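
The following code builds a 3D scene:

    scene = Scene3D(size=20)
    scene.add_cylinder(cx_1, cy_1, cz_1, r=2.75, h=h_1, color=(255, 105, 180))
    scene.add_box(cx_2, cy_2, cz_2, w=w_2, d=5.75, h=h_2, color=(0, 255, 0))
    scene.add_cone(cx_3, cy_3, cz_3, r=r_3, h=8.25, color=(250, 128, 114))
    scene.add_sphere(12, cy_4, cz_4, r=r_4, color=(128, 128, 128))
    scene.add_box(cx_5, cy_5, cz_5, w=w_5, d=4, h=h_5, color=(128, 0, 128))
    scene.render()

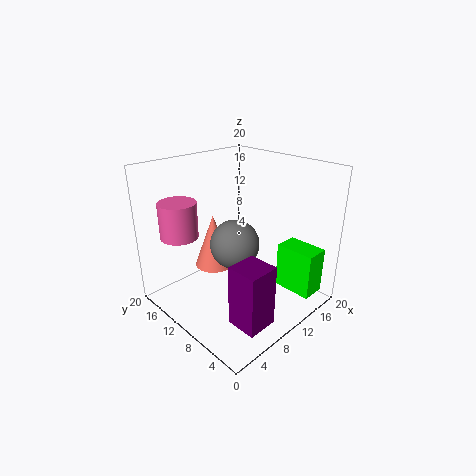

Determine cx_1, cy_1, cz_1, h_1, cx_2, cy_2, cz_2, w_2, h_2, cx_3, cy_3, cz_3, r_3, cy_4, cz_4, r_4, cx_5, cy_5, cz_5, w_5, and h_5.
cx_1 = 5.25; cy_1 = 17.25; cz_1 = 9.25; h_1 = 5.25; cx_2 = 15.5; cy_2 = 1.5; cz_2 = 1.25; w_2 = 3.5; h_2 = 6.75; cx_3 = 10.75; cy_3 = 16.25; cz_3 = 3; r_3 = 3; cy_4 = 12.75; cz_4 = 7.25; r_4 = 3.75; cx_5 = 3.5; cy_5 = 1; cz_5 = 2.25; w_5 = 4; h_5 = 8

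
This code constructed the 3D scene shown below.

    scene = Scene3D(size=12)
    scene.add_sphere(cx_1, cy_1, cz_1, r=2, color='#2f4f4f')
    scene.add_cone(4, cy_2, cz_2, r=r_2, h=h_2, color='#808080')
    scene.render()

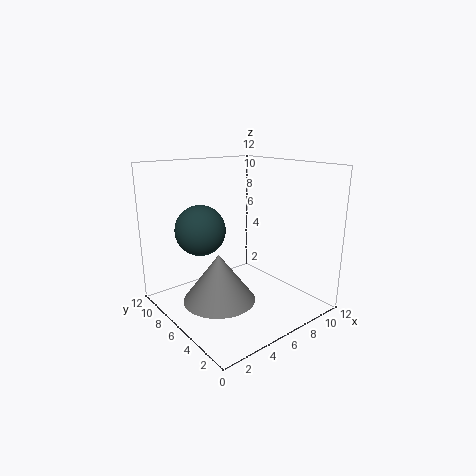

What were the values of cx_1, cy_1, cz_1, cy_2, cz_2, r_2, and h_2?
cx_1 = 3; cy_1 = 7; cz_1 = 7; cy_2 = 6; cz_2 = 1; r_2 = 3; h_2 = 4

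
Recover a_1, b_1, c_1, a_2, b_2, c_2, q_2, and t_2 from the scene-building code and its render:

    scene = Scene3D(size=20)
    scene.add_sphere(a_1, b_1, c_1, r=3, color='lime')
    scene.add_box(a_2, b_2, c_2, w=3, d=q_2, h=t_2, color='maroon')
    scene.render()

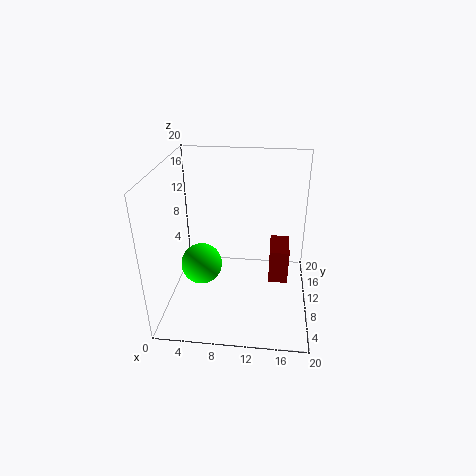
a_1 = 4.5; b_1 = 10.5; c_1 = 5; a_2 = 14.5; b_2 = 13; c_2 = 0.5; q_2 = 5.5; t_2 = 5.5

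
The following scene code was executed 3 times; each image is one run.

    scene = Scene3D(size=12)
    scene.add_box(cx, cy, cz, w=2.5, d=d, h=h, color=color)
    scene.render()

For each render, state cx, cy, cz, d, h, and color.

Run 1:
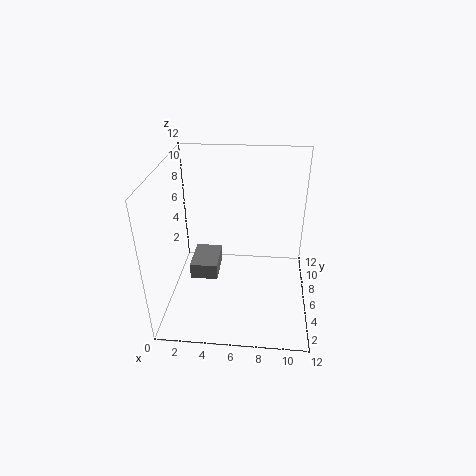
cx = 1.5; cy = 6.5; cz = 1; d = 3.5; h = 1.5; color = 'gray'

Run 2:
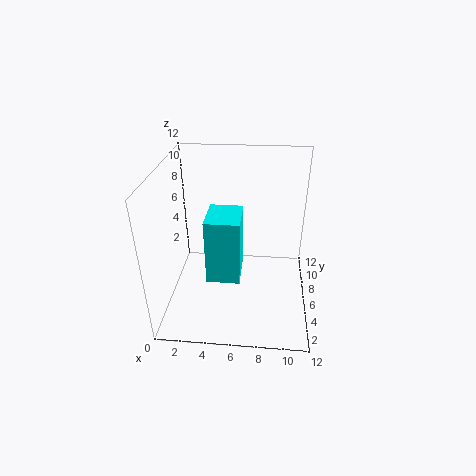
cx = 4; cy = 2; cz = 4.5; d = 3; h = 5; color = 'cyan'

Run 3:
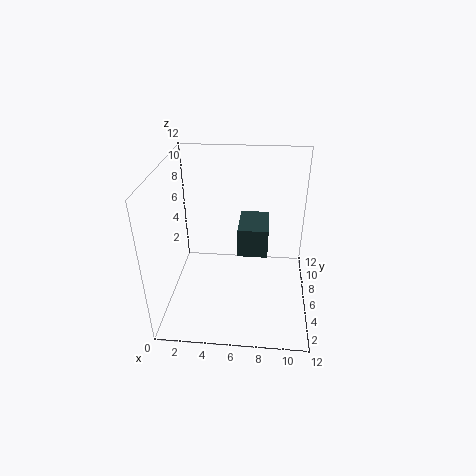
cx = 6; cy = 5.5; cz = 4.5; d = 3.5; h = 2.5; color = 'darkslategray'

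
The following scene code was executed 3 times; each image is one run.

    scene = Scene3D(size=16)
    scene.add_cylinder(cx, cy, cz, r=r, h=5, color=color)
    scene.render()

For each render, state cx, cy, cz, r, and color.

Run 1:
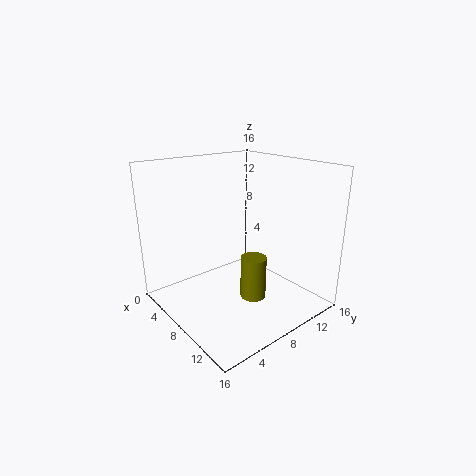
cx = 9
cy = 9.5
cz = 0.5
r = 1.5
color = 'olive'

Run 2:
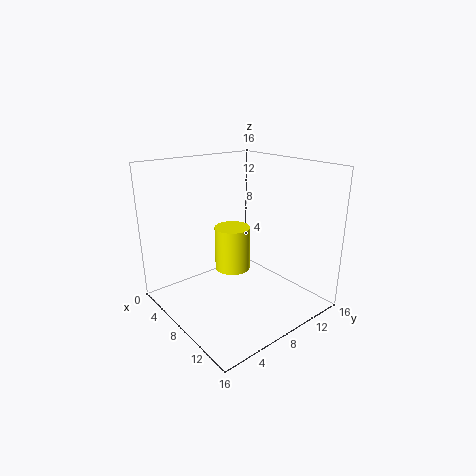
cx = 7
cy = 8
cz = 4
r = 2
color = 'yellow'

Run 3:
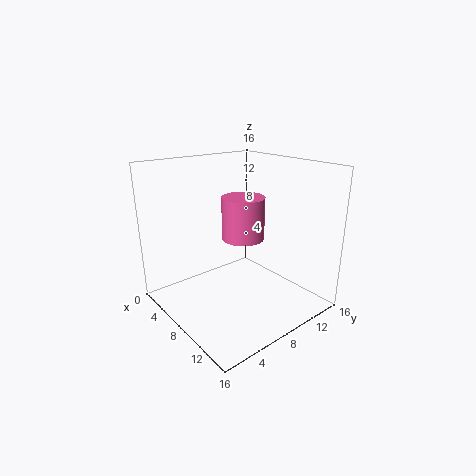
cx = 6.5
cy = 10
cz = 7
r = 2.5
color = 'hotpink'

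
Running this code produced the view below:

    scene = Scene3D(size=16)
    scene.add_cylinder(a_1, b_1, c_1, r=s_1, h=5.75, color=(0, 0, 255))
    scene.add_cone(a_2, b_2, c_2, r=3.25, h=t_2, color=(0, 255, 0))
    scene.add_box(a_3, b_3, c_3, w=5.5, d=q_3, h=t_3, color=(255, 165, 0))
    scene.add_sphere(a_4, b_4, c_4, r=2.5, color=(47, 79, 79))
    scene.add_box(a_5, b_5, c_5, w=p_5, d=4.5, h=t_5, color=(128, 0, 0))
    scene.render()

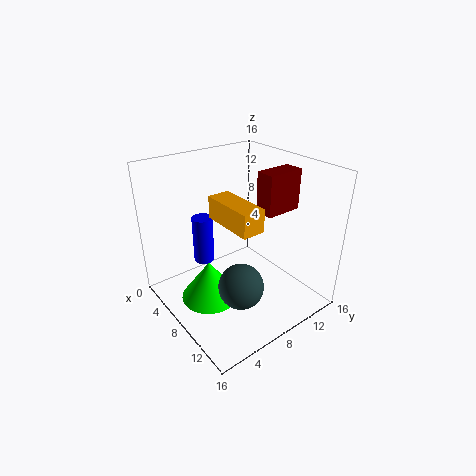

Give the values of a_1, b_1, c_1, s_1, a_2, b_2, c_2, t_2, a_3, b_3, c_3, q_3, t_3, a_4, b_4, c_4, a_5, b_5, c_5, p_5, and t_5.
a_1 = 3, b_1 = 6.5, c_1 = 3.25, s_1 = 1.25, a_2 = 7.25, b_2 = 4.5, c_2 = 1.25, t_2 = 4.5, a_3 = 8.25, b_3 = 4.25, c_3 = 11.75, q_3 = 2.25, t_3 = 2.25, a_4 = 10.5, b_4 = 6.5, c_4 = 3.5, a_5 = 7.25, b_5 = 11.25, c_5 = 10, p_5 = 2.25, t_5 = 4.75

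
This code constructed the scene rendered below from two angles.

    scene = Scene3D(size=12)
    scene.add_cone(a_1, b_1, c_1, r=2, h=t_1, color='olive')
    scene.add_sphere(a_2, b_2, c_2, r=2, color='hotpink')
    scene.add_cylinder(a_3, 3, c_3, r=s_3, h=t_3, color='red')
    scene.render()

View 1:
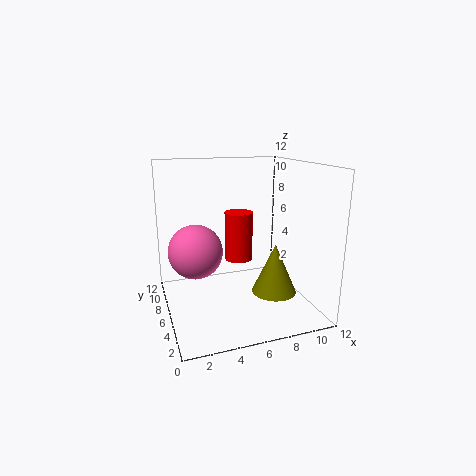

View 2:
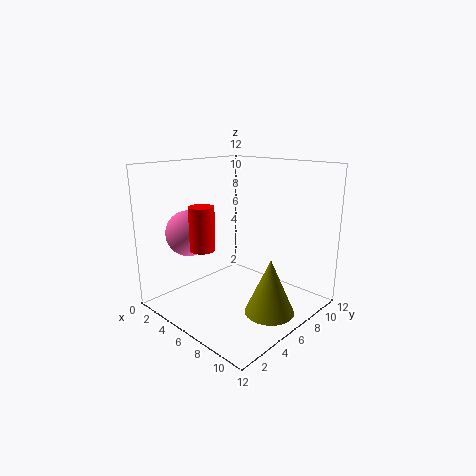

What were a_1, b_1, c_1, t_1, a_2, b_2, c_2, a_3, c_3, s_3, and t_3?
a_1 = 9.5, b_1 = 6, c_1 = 0.5, t_1 = 4.5, a_2 = 2, b_2 = 4, c_2 = 6, a_3 = 5, c_3 = 5.5, s_3 = 1, t_3 = 3.5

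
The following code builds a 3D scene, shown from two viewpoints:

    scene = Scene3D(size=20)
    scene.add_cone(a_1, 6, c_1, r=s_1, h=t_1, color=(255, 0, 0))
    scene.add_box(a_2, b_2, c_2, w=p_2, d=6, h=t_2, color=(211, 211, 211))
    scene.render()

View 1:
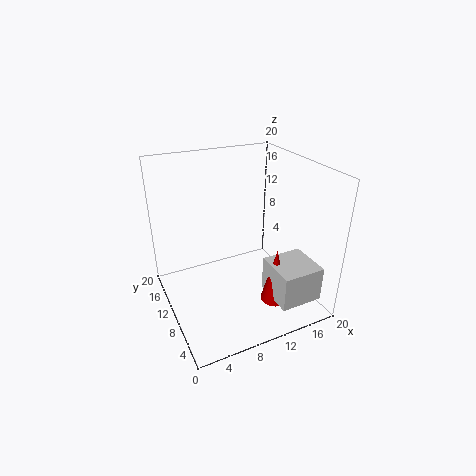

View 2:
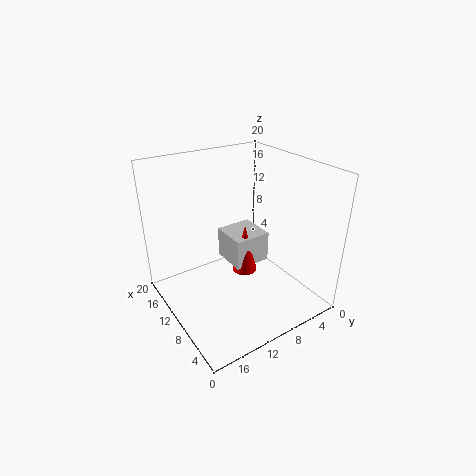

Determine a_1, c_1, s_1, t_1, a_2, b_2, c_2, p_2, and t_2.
a_1 = 14, c_1 = 1, s_1 = 2, t_1 = 8, a_2 = 13, b_2 = 2, c_2 = 2, p_2 = 6, t_2 = 5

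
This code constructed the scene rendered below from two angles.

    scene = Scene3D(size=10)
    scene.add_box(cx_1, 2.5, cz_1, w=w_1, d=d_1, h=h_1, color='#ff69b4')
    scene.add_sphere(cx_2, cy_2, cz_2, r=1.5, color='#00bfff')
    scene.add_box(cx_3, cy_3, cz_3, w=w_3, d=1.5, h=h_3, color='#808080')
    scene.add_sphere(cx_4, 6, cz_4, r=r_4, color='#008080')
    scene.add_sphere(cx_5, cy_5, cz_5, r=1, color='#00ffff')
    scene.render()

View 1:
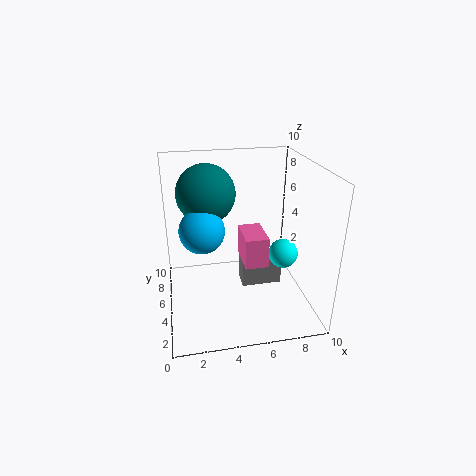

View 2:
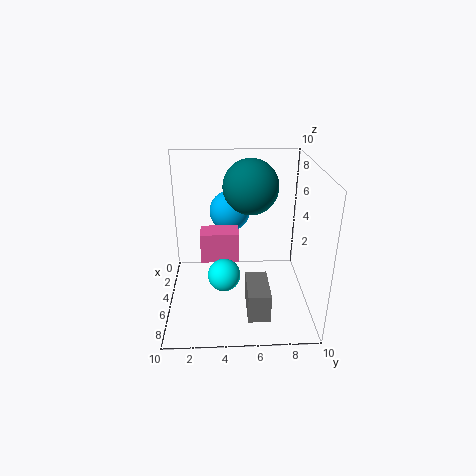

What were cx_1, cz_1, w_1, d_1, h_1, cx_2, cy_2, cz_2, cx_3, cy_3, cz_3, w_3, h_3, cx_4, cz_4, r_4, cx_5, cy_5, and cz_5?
cx_1 = 5
cz_1 = 4
w_1 = 1.5
d_1 = 2.5
h_1 = 2
cx_2 = 2.5
cy_2 = 4.5
cz_2 = 6
cx_3 = 5.5
cy_3 = 5.5
cz_3 = 0.5
w_3 = 3
h_3 = 2
cx_4 = 3
cz_4 = 8
r_4 = 2
cx_5 = 8
cy_5 = 4
cz_5 = 4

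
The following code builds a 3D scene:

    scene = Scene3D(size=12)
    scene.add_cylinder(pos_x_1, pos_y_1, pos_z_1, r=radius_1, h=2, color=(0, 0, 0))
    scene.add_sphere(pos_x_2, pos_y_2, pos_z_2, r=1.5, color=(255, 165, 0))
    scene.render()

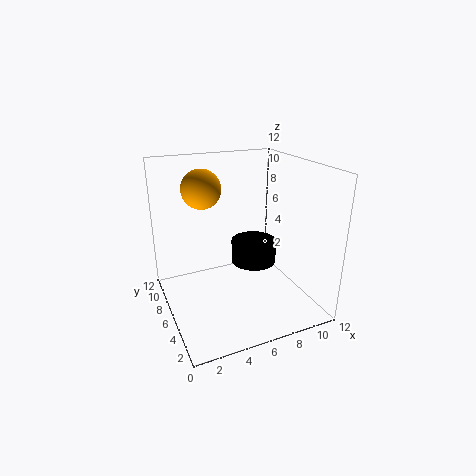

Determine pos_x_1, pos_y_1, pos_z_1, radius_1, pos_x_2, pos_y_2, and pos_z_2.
pos_x_1 = 8, pos_y_1 = 7, pos_z_1 = 3, radius_1 = 2, pos_x_2 = 3, pos_y_2 = 6, pos_z_2 = 10.5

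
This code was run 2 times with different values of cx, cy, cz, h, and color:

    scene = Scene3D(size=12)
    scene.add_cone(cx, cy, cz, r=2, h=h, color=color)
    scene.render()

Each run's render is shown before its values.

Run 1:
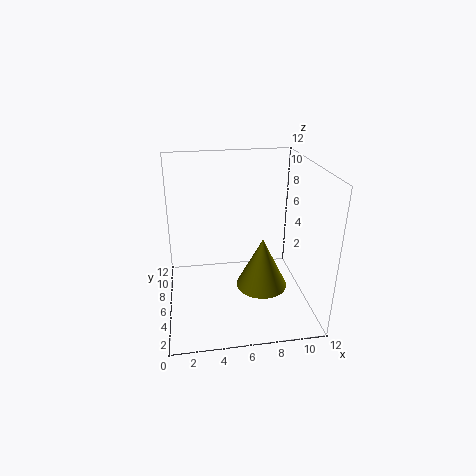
cx = 7.5
cy = 3.5
cz = 3
h = 4
color = 'olive'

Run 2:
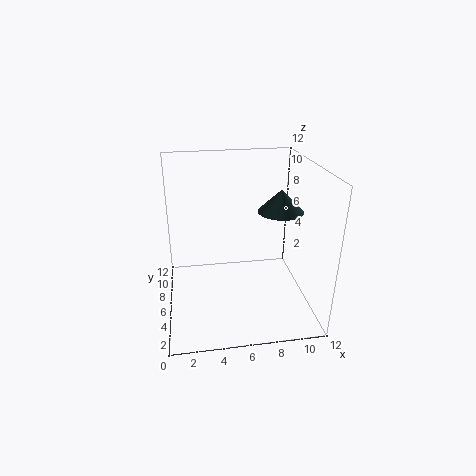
cx = 10
cy = 7.5
cz = 7.5
h = 2
color = 'darkslategray'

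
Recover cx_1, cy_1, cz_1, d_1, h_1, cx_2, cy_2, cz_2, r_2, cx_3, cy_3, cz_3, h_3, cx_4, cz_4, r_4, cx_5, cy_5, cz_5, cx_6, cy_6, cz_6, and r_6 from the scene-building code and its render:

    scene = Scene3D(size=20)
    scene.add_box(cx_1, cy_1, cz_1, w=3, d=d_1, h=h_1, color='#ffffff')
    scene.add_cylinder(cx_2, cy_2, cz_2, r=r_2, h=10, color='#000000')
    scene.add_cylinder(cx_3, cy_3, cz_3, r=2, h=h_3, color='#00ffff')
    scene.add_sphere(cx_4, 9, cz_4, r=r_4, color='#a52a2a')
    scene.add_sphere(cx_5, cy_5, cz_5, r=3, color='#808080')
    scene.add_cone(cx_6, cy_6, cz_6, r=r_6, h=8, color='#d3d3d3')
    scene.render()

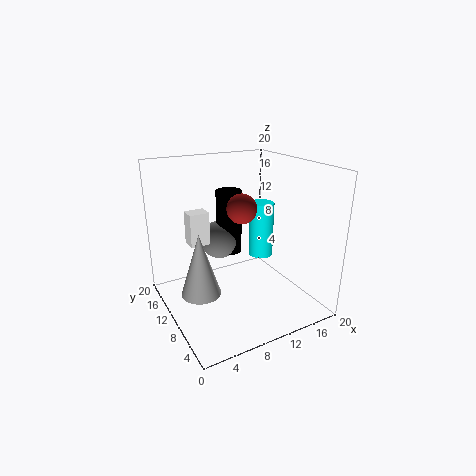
cx_1 = 5
cy_1 = 15
cz_1 = 7.5
d_1 = 2.5
h_1 = 5
cx_2 = 12
cy_2 = 16.5
cz_2 = 5
r_2 = 2
cx_3 = 17.5
cy_3 = 15.5
cz_3 = 3.5
h_3 = 9
cx_4 = 10
cz_4 = 14.5
r_4 = 2
cx_5 = 10.5
cy_5 = 17
cz_5 = 7
cx_6 = 3
cy_6 = 7
cz_6 = 5
r_6 = 2.5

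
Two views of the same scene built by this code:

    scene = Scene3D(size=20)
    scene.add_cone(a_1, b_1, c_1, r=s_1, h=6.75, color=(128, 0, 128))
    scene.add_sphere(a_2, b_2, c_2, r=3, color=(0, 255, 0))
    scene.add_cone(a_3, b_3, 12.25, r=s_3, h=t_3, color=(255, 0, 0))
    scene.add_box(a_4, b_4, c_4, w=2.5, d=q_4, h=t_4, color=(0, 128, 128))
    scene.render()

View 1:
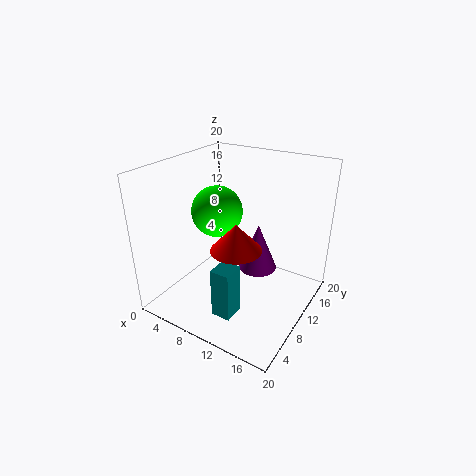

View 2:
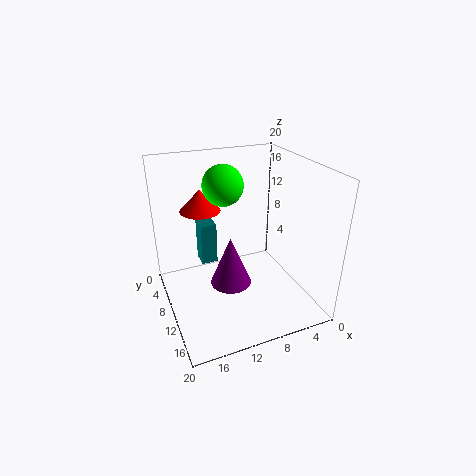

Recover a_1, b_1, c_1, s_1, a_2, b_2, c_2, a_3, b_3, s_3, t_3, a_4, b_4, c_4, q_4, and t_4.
a_1 = 12
b_1 = 12.25
c_1 = 4.75
s_1 = 2.75
a_2 = 10.25
b_2 = 5
c_2 = 16
a_3 = 13.5
b_3 = 4
s_3 = 3
t_3 = 3.25
a_4 = 11.25
b_4 = 1.75
c_4 = 3.25
q_4 = 2.75
t_4 = 6.5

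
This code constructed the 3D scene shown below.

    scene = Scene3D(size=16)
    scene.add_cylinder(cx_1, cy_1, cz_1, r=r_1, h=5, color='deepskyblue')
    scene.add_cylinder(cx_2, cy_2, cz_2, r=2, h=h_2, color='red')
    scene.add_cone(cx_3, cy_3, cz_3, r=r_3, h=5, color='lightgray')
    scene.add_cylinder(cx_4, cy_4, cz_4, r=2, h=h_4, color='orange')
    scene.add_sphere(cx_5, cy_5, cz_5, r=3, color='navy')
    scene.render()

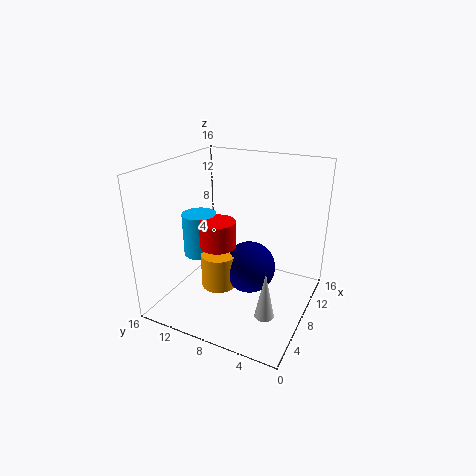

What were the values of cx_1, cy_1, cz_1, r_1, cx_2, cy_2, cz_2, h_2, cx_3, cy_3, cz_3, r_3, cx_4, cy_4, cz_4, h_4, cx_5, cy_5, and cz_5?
cx_1 = 8
cy_1 = 13
cz_1 = 5
r_1 = 2
cx_2 = 7
cy_2 = 10
cz_2 = 7
h_2 = 3
cx_3 = 4
cy_3 = 3
cz_3 = 2
r_3 = 1
cx_4 = 7
cy_4 = 10
cz_4 = 2
h_4 = 4
cx_5 = 9
cy_5 = 7
cz_5 = 4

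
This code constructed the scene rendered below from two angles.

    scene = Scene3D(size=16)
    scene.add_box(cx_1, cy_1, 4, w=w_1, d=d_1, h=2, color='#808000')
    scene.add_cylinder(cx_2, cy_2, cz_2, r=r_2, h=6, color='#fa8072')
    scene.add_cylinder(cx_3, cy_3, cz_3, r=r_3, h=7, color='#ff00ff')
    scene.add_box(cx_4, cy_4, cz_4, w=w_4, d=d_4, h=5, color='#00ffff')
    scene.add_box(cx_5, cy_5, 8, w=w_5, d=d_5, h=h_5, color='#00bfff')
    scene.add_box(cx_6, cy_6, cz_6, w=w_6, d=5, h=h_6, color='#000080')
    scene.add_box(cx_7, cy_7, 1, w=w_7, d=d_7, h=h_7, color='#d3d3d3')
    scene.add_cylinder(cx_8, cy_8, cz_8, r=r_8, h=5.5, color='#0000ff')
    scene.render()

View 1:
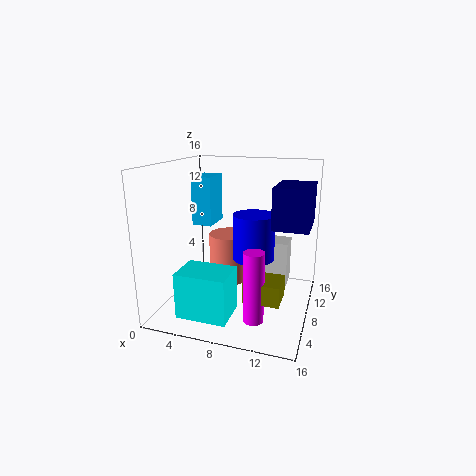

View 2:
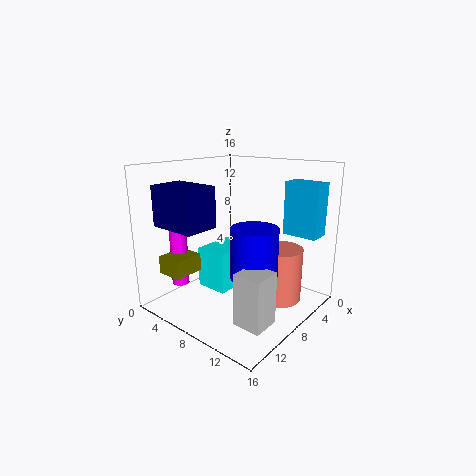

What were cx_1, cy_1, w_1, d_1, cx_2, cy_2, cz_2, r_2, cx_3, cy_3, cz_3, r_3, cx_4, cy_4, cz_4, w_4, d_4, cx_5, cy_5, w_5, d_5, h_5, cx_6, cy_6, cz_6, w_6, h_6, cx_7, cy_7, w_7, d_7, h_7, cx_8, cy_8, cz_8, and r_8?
cx_1 = 10.5
cy_1 = 1.5
w_1 = 3.5
d_1 = 3
cx_2 = 5.5
cy_2 = 12
cz_2 = 1
r_2 = 2.5
cx_3 = 11.5
cy_3 = 2
cz_3 = 2
r_3 = 1
cx_4 = 3
cy_4 = 2
cz_4 = 0.5
w_4 = 5.5
d_4 = 4
cx_5 = 1
cy_5 = 11
w_5 = 2.5
d_5 = 4
h_5 = 6
cx_6 = 12.5
cy_6 = 4
cz_6 = 10.5
w_6 = 3.5
h_6 = 4
cx_7 = 10
cy_7 = 11.5
w_7 = 3
d_7 = 3
h_7 = 5.5
cx_8 = 9
cy_8 = 11
cz_8 = 4.5
r_8 = 2.5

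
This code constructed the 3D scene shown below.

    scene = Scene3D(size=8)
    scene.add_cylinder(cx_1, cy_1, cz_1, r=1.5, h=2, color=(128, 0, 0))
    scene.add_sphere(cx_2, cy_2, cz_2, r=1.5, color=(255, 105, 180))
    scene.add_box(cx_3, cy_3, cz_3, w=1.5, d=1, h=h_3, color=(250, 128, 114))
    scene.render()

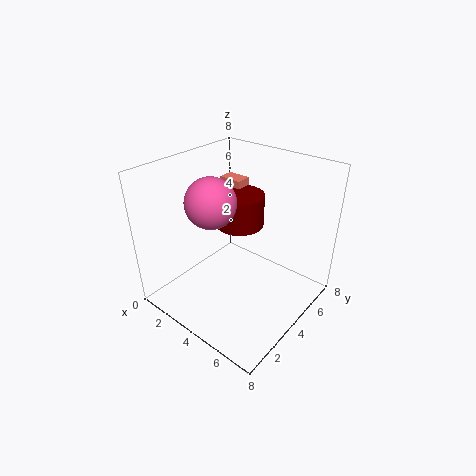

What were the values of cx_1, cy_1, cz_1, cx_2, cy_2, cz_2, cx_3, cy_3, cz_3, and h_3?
cx_1 = 2.5; cy_1 = 6; cz_1 = 3.5; cx_2 = 2; cy_2 = 4; cz_2 = 5.5; cx_3 = 0.5; cy_3 = 6.5; cz_3 = 5; h_3 = 1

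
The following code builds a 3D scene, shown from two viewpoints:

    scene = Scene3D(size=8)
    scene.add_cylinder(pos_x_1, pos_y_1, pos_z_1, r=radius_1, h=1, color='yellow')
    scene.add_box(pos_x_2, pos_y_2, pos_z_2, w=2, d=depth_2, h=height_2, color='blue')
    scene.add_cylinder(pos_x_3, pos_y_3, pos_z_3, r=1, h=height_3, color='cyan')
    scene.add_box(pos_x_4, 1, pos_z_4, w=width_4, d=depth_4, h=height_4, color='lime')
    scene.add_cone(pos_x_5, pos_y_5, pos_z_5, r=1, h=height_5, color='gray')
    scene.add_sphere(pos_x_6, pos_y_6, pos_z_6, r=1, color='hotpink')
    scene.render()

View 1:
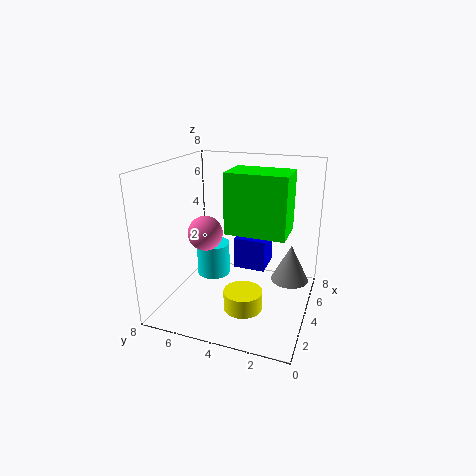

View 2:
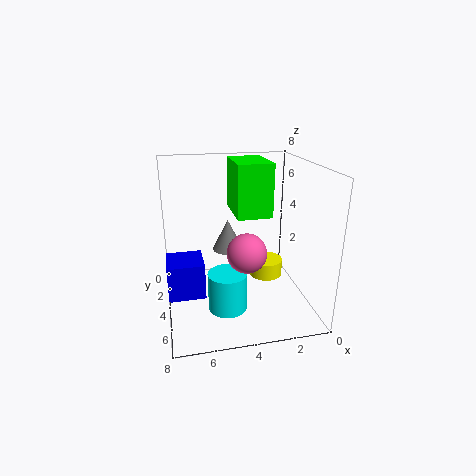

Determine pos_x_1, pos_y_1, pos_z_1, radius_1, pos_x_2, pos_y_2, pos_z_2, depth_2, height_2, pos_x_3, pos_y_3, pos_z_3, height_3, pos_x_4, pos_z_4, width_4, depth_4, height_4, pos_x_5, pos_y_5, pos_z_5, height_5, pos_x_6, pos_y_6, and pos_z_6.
pos_x_1 = 2
pos_y_1 = 3
pos_z_1 = 1
radius_1 = 1
pos_x_2 = 6
pos_y_2 = 3
pos_z_2 = 1
depth_2 = 2
height_2 = 2
pos_x_3 = 5
pos_y_3 = 6
pos_z_3 = 1
height_3 = 2
pos_x_4 = 2
pos_z_4 = 5
width_4 = 2
depth_4 = 3
height_4 = 3
pos_x_5 = 4
pos_y_5 = 1
pos_z_5 = 2
height_5 = 2
pos_x_6 = 4
pos_y_6 = 6
pos_z_6 = 4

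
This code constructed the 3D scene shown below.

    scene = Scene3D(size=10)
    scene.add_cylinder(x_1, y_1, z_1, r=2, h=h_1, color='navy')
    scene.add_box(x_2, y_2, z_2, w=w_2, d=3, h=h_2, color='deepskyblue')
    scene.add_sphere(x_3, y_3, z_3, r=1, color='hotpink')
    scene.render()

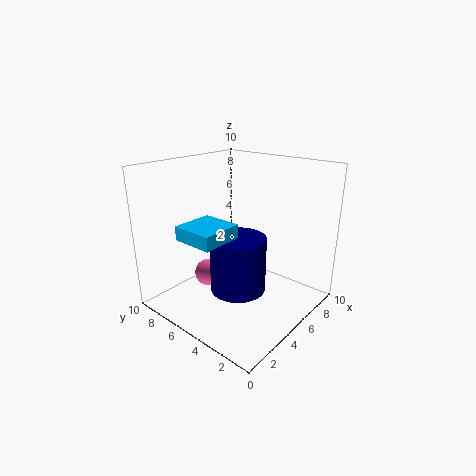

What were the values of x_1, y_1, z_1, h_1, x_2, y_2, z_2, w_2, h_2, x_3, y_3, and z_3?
x_1 = 5, y_1 = 5, z_1 = 1, h_1 = 4, x_2 = 2, y_2 = 5, z_2 = 5, w_2 = 3, h_2 = 1, x_3 = 4, y_3 = 7, z_3 = 2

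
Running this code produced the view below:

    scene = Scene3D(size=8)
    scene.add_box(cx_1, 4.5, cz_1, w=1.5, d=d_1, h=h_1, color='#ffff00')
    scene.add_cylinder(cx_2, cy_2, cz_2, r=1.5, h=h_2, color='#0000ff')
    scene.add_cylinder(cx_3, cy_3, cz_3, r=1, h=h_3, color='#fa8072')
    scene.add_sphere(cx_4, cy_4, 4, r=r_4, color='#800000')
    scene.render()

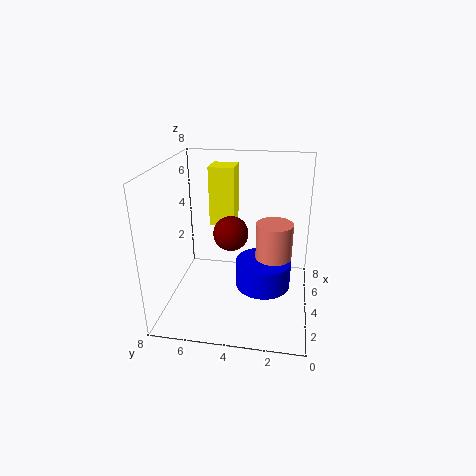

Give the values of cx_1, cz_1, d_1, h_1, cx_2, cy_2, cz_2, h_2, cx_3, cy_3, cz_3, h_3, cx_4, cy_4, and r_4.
cx_1 = 5.5
cz_1 = 4
d_1 = 1.5
h_1 = 3.5
cx_2 = 3.5
cy_2 = 2.5
cz_2 = 1.5
h_2 = 1.5
cx_3 = 4
cy_3 = 2
cz_3 = 1.5
h_3 = 3.5
cx_4 = 4.5
cy_4 = 4.5
r_4 = 1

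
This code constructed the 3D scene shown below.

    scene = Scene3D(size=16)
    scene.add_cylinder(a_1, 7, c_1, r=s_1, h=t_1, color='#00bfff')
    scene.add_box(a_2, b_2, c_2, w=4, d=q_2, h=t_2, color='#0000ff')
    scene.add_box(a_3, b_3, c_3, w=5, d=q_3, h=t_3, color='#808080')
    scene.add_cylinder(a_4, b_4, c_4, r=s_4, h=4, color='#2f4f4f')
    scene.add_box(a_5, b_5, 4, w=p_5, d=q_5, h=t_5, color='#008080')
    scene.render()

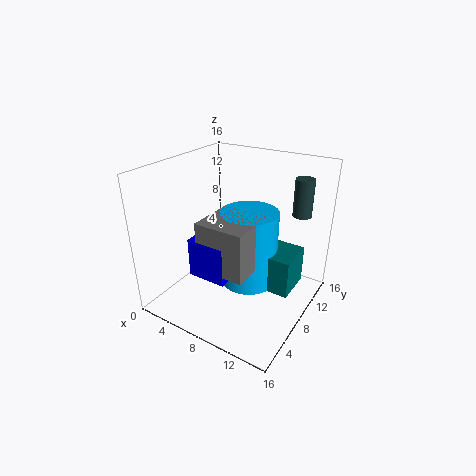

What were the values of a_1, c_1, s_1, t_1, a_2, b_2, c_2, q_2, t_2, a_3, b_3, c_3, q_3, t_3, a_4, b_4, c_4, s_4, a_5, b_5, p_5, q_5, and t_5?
a_1 = 10; c_1 = 4; s_1 = 3; t_1 = 8; a_2 = 6; b_2 = 2; c_2 = 6; q_2 = 4; t_2 = 4; a_3 = 7; b_3 = 2; c_3 = 7; q_3 = 5; t_3 = 5; a_4 = 14; b_4 = 11; c_4 = 11; s_4 = 1; a_5 = 11; b_5 = 6; p_5 = 4; q_5 = 4; t_5 = 4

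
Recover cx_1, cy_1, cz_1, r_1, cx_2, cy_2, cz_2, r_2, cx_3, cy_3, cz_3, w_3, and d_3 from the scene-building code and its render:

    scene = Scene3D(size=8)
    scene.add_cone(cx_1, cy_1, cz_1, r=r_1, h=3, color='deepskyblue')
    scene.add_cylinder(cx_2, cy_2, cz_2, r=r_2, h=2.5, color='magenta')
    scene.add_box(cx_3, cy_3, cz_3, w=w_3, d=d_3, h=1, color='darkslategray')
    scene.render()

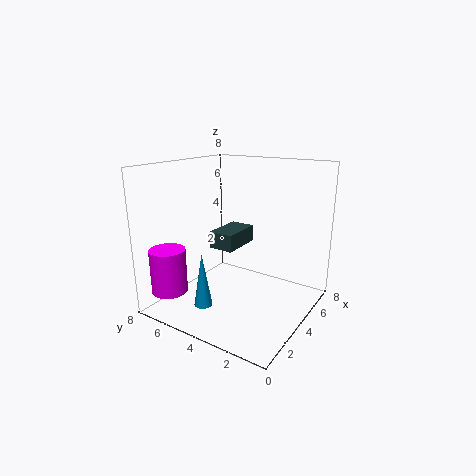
cx_1 = 2
cy_1 = 5
cz_1 = 0.5
r_1 = 0.5
cx_2 = 1.5
cy_2 = 7
cz_2 = 1
r_2 = 1
cx_3 = 4
cy_3 = 4.5
cz_3 = 3
w_3 = 2.5
d_3 = 1.5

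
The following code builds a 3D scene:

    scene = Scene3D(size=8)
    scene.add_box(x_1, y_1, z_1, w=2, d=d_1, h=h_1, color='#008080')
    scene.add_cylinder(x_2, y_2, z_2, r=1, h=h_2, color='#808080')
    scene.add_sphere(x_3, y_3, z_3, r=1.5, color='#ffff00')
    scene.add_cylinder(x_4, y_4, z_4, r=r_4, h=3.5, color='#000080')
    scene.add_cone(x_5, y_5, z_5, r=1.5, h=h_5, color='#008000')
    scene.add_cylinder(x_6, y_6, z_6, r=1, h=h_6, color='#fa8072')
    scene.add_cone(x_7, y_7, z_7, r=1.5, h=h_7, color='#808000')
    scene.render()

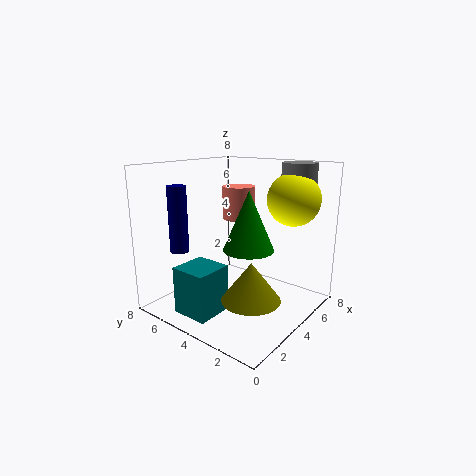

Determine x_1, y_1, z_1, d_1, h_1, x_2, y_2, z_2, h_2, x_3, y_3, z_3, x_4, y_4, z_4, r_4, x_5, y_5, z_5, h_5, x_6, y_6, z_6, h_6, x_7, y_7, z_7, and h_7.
x_1 = 0.5, y_1 = 3.5, z_1 = 0.5, d_1 = 2, h_1 = 2.5, x_2 = 7, y_2 = 2, z_2 = 6, h_2 = 2, x_3 = 6.5, y_3 = 2, z_3 = 6, x_4 = 1.5, y_4 = 6, z_4 = 3.5, r_4 = 0.5, x_5 = 5, y_5 = 4, z_5 = 3, h_5 = 3.5, x_6 = 6, y_6 = 5.5, z_6 = 4.5, h_6 = 2, x_7 = 2.5, y_7 = 2, z_7 = 1.5, h_7 = 2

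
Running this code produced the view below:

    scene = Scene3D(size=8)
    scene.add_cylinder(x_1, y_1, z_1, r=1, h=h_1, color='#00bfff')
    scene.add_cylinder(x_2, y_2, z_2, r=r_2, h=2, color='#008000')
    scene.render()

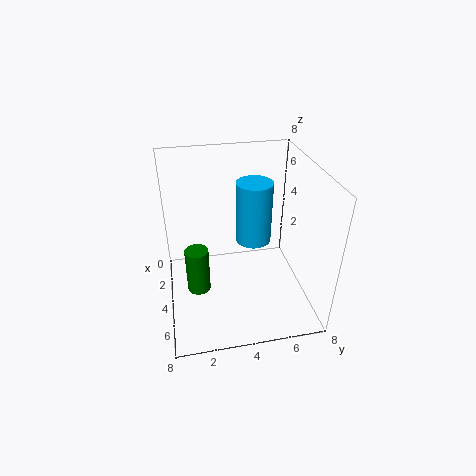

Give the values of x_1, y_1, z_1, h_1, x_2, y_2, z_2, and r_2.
x_1 = 3.5, y_1 = 5, z_1 = 3.5, h_1 = 3.5, x_2 = 7.5, y_2 = 1.5, z_2 = 4, r_2 = 0.5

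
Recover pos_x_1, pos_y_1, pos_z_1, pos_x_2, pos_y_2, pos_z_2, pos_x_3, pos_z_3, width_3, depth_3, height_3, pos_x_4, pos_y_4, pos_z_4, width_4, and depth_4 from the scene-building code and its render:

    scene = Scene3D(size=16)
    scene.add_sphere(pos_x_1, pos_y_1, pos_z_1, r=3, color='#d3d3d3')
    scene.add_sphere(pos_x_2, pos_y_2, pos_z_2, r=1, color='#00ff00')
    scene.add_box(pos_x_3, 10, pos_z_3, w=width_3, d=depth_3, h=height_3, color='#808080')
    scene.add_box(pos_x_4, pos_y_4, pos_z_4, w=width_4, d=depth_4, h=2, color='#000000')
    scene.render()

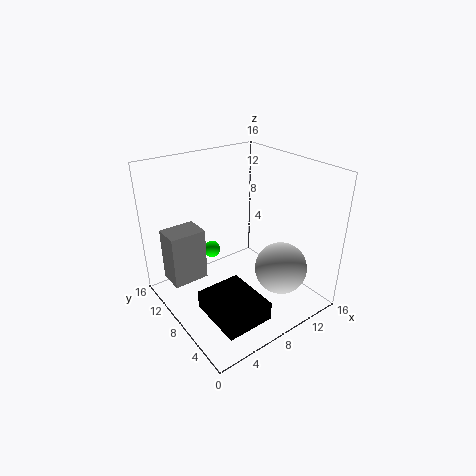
pos_x_1 = 12, pos_y_1 = 5, pos_z_1 = 4, pos_x_2 = 7, pos_y_2 = 12, pos_z_2 = 5, pos_x_3 = 1, pos_z_3 = 3, width_3 = 4, depth_3 = 3, height_3 = 6, pos_x_4 = 2, pos_y_4 = 1, pos_z_4 = 2, width_4 = 5, depth_4 = 6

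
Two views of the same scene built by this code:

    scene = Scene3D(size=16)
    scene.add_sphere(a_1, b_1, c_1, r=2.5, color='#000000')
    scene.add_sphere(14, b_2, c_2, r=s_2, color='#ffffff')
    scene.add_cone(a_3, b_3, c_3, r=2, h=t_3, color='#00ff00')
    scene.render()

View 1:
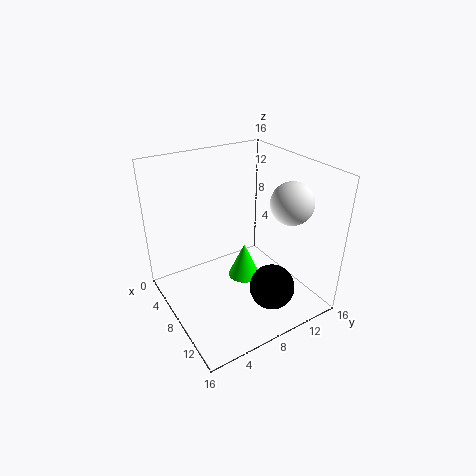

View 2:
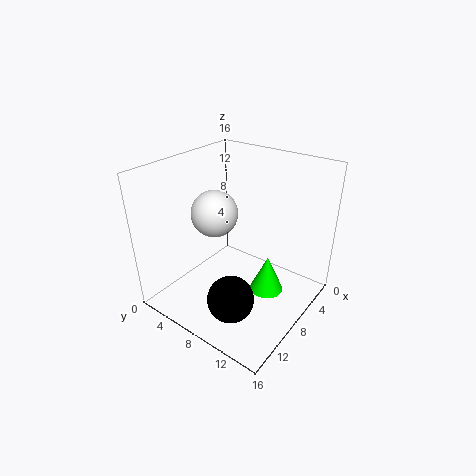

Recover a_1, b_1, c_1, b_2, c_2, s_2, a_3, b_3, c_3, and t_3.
a_1 = 12; b_1 = 10; c_1 = 3; b_2 = 10; c_2 = 14; s_2 = 2; a_3 = 5.5; b_3 = 10.5; c_3 = 0.5; t_3 = 4.5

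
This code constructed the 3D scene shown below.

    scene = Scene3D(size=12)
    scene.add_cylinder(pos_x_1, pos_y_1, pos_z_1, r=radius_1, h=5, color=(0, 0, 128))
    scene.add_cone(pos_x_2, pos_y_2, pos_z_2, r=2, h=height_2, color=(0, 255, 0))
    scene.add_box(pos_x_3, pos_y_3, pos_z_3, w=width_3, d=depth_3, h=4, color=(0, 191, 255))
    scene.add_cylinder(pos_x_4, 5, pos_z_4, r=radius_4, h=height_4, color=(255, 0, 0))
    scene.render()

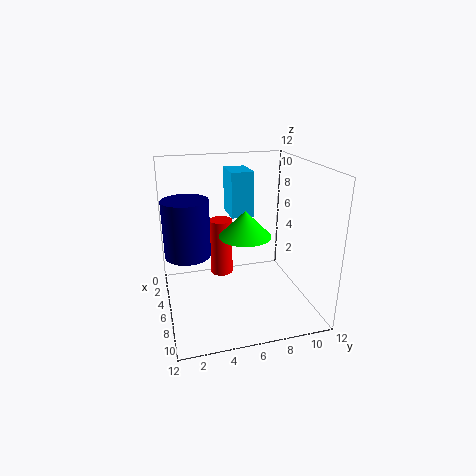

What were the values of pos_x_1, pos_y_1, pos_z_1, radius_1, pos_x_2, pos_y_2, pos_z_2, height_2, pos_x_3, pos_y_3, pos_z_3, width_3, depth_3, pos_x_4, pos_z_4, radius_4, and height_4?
pos_x_1 = 4; pos_y_1 = 2; pos_z_1 = 4; radius_1 = 2; pos_x_2 = 8; pos_y_2 = 6; pos_z_2 = 7; height_2 = 2; pos_x_3 = 1; pos_y_3 = 6; pos_z_3 = 7; width_3 = 3; depth_3 = 2; pos_x_4 = 4; pos_z_4 = 2; radius_4 = 1; height_4 = 5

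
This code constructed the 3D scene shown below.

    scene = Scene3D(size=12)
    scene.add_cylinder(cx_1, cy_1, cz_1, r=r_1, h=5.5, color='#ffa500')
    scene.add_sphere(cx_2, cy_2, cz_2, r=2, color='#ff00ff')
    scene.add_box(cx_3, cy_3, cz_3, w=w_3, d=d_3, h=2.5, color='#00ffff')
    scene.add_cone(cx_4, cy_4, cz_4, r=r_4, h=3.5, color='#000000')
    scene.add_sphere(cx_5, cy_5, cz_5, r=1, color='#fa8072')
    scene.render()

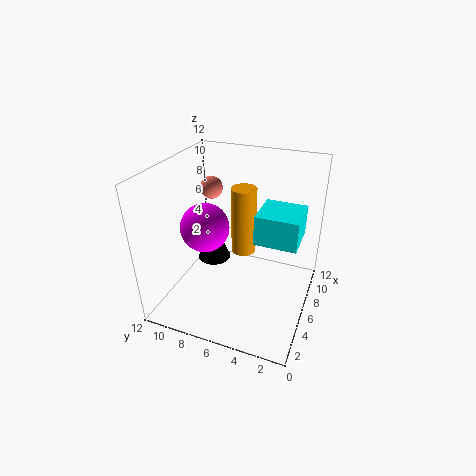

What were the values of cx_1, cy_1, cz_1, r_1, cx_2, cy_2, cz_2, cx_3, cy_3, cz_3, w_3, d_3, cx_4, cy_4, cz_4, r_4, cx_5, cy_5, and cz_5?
cx_1 = 6; cy_1 = 5.5; cz_1 = 5; r_1 = 1; cx_2 = 5; cy_2 = 8.5; cz_2 = 7; cx_3 = 5.5; cy_3 = 1; cz_3 = 6; w_3 = 3.5; d_3 = 3.5; cx_4 = 7.5; cy_4 = 9; cz_4 = 2.5; r_4 = 1.5; cx_5 = 8.5; cy_5 = 9.5; cz_5 = 9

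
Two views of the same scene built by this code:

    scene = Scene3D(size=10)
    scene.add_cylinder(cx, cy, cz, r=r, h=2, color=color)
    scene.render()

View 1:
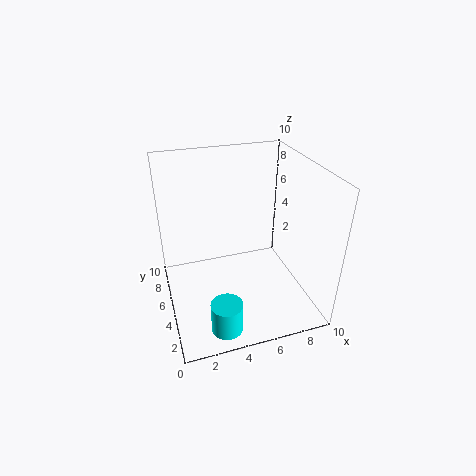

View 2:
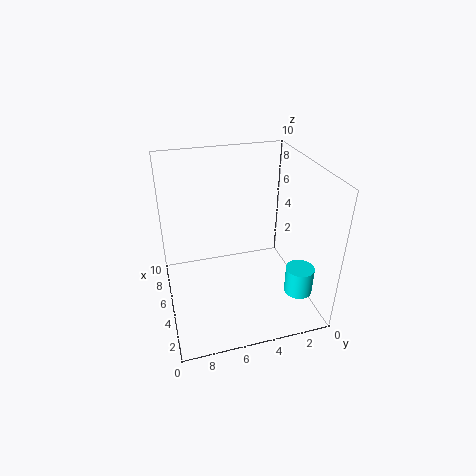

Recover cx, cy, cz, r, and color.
cx = 3, cy = 1, cz = 1, r = 1, color = 'cyan'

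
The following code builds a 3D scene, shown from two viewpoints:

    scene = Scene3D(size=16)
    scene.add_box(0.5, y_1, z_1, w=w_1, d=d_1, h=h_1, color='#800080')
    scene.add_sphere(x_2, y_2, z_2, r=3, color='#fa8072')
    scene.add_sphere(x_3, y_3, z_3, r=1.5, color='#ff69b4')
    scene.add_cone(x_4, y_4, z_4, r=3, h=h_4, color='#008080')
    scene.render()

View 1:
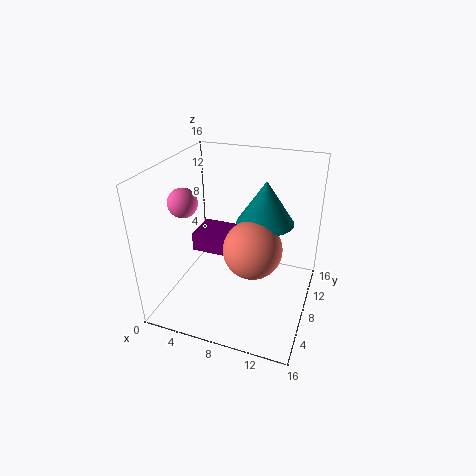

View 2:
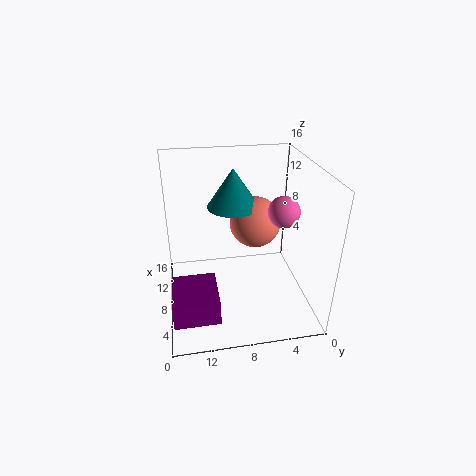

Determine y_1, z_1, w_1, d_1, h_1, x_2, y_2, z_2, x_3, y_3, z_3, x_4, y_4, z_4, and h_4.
y_1 = 11, z_1 = 3, w_1 = 5, d_1 = 4.5, h_1 = 2.5, x_2 = 10.5, y_2 = 5.5, z_2 = 8.5, x_3 = 3.5, y_3 = 4.5, z_3 = 13, x_4 = 11, y_4 = 8, z_4 = 10.5, h_4 = 4.5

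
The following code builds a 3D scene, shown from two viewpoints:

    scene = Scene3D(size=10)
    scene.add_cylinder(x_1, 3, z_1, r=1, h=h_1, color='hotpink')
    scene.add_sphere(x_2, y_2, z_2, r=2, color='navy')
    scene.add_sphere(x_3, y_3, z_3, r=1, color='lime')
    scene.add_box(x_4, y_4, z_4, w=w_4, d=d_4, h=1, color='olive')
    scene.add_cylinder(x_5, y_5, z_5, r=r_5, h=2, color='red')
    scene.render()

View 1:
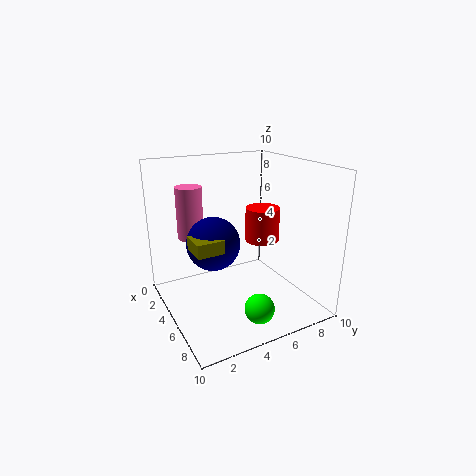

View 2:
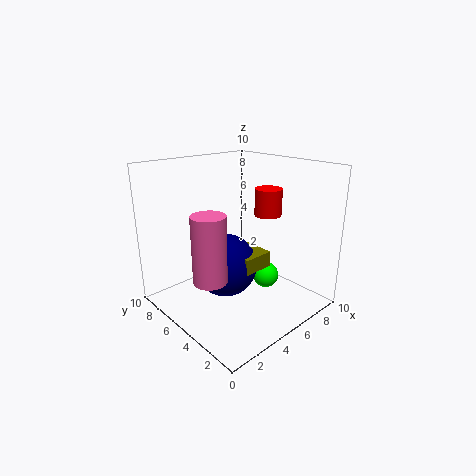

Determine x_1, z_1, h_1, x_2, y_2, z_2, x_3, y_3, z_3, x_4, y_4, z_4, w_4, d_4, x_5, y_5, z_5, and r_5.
x_1 = 1; z_1 = 4; h_1 = 4; x_2 = 3; y_2 = 4; z_2 = 4; x_3 = 8; y_3 = 5; z_3 = 1; x_4 = 3; y_4 = 2; z_4 = 4; w_4 = 2; d_4 = 2; x_5 = 8; y_5 = 5; z_5 = 6; r_5 = 1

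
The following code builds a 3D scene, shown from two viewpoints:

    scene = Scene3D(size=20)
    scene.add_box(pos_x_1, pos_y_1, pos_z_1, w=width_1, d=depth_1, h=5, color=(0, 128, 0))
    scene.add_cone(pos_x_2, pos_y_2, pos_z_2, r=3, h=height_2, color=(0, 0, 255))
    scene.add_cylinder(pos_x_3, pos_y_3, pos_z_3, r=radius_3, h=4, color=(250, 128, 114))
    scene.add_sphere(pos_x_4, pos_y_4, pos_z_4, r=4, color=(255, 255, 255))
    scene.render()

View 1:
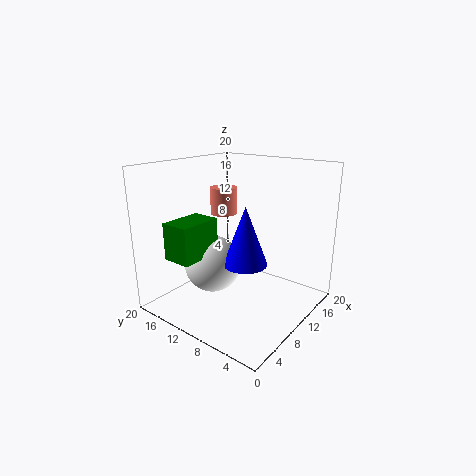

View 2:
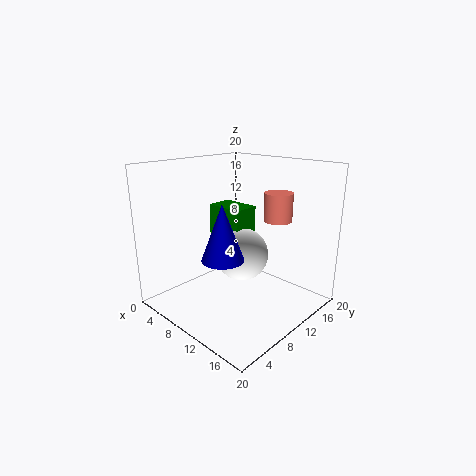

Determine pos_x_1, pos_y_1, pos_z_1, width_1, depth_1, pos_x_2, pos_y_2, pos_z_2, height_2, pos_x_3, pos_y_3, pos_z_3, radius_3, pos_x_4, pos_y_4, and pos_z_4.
pos_x_1 = 2, pos_y_1 = 12, pos_z_1 = 8, width_1 = 6, depth_1 = 4, pos_x_2 = 9, pos_y_2 = 8, pos_z_2 = 7, height_2 = 8, pos_x_3 = 13, pos_y_3 = 15, pos_z_3 = 12, radius_3 = 2, pos_x_4 = 8, pos_y_4 = 13, pos_z_4 = 6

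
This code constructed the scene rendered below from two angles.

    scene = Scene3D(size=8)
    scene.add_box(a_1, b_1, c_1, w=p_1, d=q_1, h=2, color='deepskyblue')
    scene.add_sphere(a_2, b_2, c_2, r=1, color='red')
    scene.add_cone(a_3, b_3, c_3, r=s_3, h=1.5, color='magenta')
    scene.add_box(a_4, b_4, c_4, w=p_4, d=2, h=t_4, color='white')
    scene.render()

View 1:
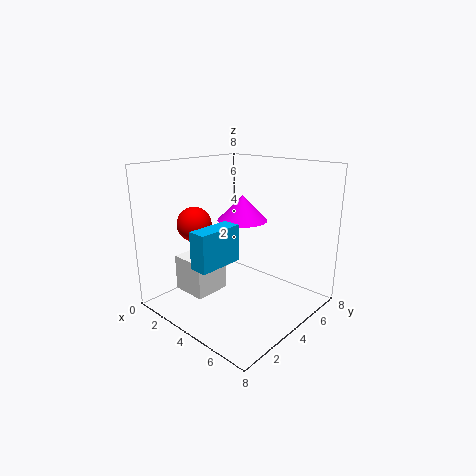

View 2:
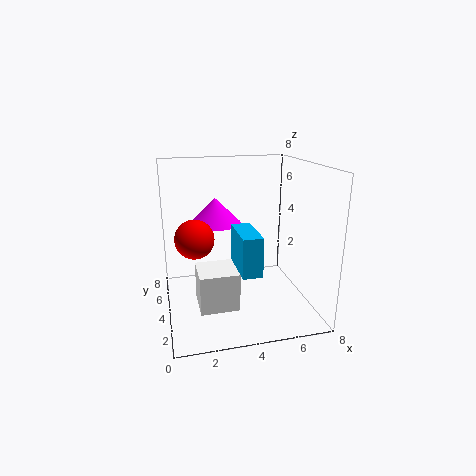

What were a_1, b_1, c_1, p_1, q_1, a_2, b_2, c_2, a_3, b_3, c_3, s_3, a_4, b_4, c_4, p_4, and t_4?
a_1 = 3.5; b_1 = 1; c_1 = 3; p_1 = 1; q_1 = 2.5; a_2 = 1.5; b_2 = 3; c_2 = 4.5; a_3 = 3; b_3 = 5.5; c_3 = 4.5; s_3 = 1.5; a_4 = 1.5; b_4 = 1.5; c_4 = 1; p_4 = 2; t_4 = 2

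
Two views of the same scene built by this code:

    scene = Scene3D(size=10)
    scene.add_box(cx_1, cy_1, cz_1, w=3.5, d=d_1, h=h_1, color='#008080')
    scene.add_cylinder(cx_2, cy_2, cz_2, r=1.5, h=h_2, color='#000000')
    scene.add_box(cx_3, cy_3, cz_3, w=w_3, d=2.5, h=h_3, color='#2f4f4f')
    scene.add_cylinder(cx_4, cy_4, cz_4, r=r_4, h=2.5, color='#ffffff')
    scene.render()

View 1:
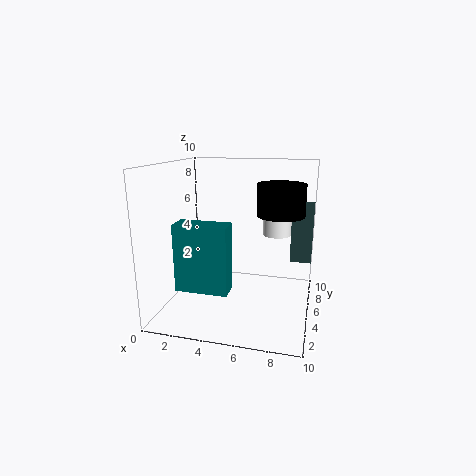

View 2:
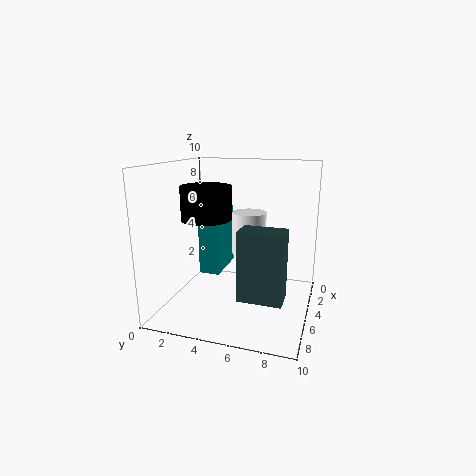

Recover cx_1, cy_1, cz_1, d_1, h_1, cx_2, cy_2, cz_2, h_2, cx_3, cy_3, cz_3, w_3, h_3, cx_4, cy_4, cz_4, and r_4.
cx_1 = 1.5; cy_1 = 2; cz_1 = 2; d_1 = 1.5; h_1 = 4.5; cx_2 = 8; cy_2 = 4; cz_2 = 7; h_2 = 2; cx_3 = 8.5; cy_3 = 6.5; cz_3 = 3; w_3 = 1.5; h_3 = 4; cx_4 = 7.5; cy_4 = 6.5; cz_4 = 5; r_4 = 1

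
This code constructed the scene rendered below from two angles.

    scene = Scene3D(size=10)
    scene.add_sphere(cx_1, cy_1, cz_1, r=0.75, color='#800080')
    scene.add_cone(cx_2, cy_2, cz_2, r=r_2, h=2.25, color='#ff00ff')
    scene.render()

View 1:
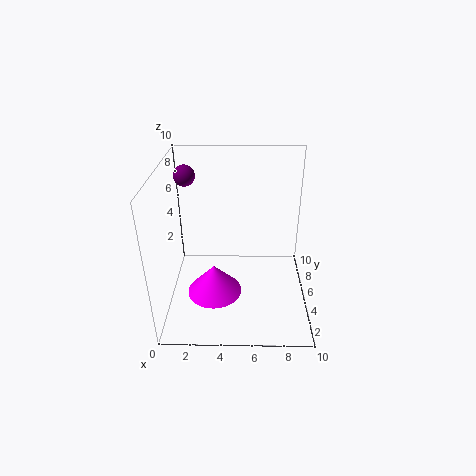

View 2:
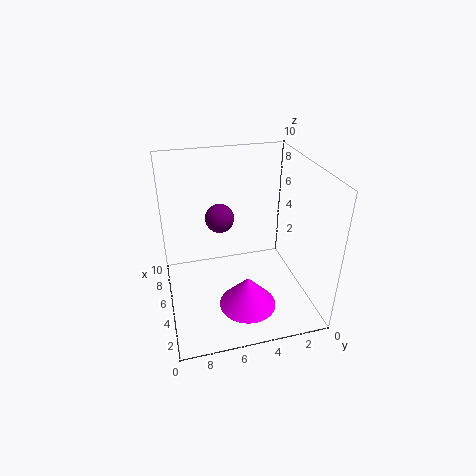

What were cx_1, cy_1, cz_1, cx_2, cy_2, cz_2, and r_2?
cx_1 = 1.25, cy_1 = 7, cz_1 = 8.75, cx_2 = 3.25, cy_2 = 4.75, cz_2 = 0.5, r_2 = 2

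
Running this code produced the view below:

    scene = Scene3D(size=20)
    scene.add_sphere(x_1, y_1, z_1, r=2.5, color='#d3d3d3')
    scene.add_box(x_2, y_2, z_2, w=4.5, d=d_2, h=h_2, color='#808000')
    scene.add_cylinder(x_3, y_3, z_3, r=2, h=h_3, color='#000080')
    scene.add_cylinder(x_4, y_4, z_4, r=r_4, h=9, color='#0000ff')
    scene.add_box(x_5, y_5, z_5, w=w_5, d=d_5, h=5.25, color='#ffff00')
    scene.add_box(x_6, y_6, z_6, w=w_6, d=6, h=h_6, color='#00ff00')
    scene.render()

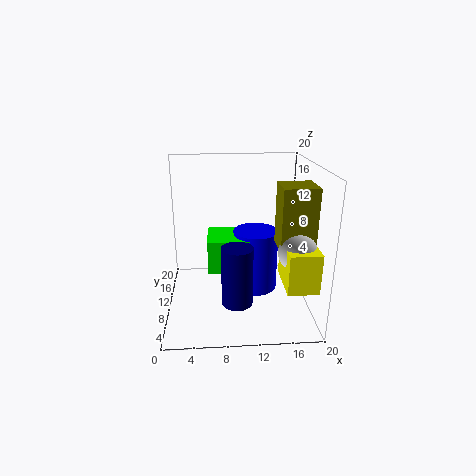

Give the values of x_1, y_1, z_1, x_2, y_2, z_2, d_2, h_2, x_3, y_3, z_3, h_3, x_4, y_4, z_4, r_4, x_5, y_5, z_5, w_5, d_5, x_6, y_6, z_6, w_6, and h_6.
x_1 = 17.25, y_1 = 5.25, z_1 = 9.75, x_2 = 15, y_2 = 5, z_2 = 9.75, d_2 = 4.5, h_2 = 8.25, x_3 = 9.5, y_3 = 4.5, z_3 = 3.25, h_3 = 7.75, x_4 = 12.75, y_4 = 12, z_4 = 1.25, r_4 = 3.25, x_5 = 15.5, y_5 = 2, z_5 = 5.5, w_5 = 4, d_5 = 6.25, x_6 = 5.75, y_6 = 9, z_6 = 5, w_6 = 6.5, h_6 = 4.75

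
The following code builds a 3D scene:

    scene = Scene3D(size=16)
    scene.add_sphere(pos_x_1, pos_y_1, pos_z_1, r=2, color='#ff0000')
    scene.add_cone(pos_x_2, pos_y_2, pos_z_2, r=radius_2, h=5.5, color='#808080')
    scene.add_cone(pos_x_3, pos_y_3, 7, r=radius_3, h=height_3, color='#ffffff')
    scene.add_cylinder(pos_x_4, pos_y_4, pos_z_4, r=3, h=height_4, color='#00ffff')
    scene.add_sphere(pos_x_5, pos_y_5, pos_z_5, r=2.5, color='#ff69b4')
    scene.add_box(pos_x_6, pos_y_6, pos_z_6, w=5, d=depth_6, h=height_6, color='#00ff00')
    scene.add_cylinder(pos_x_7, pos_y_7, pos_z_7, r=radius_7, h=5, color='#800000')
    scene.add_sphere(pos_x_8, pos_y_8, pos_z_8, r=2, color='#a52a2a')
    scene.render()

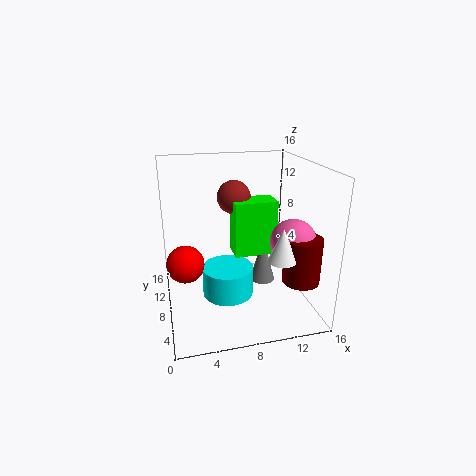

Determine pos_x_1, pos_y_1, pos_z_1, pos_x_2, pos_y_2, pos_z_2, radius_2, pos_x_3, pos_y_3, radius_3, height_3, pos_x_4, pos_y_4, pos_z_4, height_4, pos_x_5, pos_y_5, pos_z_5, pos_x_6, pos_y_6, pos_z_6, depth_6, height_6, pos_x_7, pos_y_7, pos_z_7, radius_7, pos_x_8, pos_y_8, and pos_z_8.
pos_x_1 = 2
pos_y_1 = 7
pos_z_1 = 6
pos_x_2 = 11.5
pos_y_2 = 9.5
pos_z_2 = 1.5
radius_2 = 1.5
pos_x_3 = 11.5
pos_y_3 = 3.5
radius_3 = 1.5
height_3 = 3.5
pos_x_4 = 7
pos_y_4 = 9
pos_z_4 = 0.5
height_4 = 3.5
pos_x_5 = 13.5
pos_y_5 = 5.5
pos_z_5 = 8
pos_x_6 = 8
pos_y_6 = 9
pos_z_6 = 5
depth_6 = 3
height_6 = 6.5
pos_x_7 = 14
pos_y_7 = 4
pos_z_7 = 4
radius_7 = 2
pos_x_8 = 8.5
pos_y_8 = 12
pos_z_8 = 11.5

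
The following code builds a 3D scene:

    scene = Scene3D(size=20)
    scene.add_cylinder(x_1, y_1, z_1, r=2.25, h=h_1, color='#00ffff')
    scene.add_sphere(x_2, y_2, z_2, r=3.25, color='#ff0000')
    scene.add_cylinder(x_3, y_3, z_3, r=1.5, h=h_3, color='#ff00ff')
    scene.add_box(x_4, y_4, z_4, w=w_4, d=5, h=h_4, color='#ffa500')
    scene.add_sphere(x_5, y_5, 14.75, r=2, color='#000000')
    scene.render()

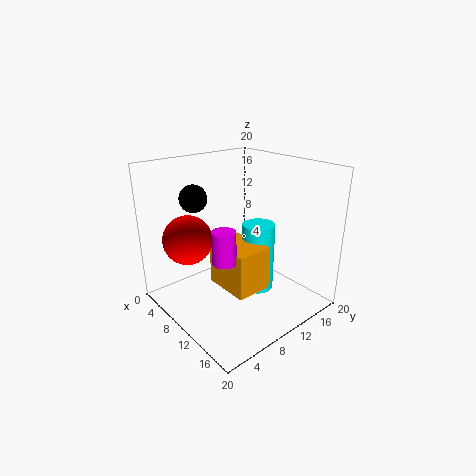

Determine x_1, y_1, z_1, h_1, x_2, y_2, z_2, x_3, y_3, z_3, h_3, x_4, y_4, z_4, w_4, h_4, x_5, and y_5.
x_1 = 11.75; y_1 = 12.25; z_1 = 2.25; h_1 = 9.75; x_2 = 7.5; y_2 = 3.5; z_2 = 10.75; x_3 = 13; y_3 = 5.25; z_3 = 9; h_3 = 4.25; x_4 = 8.5; y_4 = 6.25; z_4 = 4; w_4 = 6.5; h_4 = 6; x_5 = 3.75; y_5 = 7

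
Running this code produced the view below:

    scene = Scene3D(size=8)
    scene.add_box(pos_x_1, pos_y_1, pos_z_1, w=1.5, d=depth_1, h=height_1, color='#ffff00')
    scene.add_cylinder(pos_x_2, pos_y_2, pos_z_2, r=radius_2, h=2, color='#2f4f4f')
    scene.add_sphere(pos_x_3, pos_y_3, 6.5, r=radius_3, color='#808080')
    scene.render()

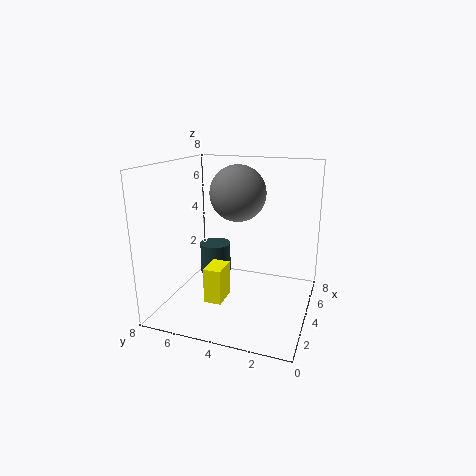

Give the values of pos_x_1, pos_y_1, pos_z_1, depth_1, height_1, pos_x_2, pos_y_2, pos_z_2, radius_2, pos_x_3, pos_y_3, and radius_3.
pos_x_1 = 2.5, pos_y_1 = 4.5, pos_z_1 = 0.5, depth_1 = 1, height_1 = 2, pos_x_2 = 6.5, pos_y_2 = 6.5, pos_z_2 = 0.5, radius_2 = 1, pos_x_3 = 4, pos_y_3 = 4, radius_3 = 1.5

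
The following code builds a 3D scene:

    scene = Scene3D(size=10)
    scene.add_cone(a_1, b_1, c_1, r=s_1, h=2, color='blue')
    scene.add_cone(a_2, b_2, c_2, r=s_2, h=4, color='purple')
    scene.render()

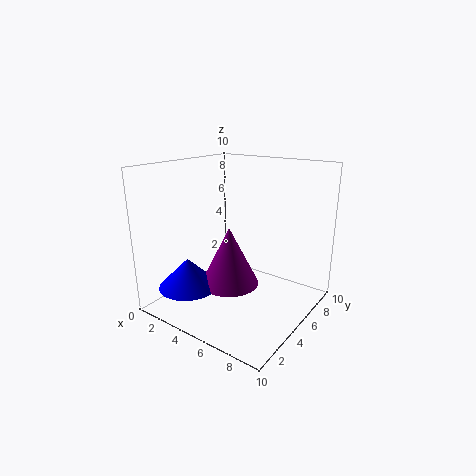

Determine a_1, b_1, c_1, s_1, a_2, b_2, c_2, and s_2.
a_1 = 3
b_1 = 2
c_1 = 2
s_1 = 2
a_2 = 5
b_2 = 4
c_2 = 2
s_2 = 2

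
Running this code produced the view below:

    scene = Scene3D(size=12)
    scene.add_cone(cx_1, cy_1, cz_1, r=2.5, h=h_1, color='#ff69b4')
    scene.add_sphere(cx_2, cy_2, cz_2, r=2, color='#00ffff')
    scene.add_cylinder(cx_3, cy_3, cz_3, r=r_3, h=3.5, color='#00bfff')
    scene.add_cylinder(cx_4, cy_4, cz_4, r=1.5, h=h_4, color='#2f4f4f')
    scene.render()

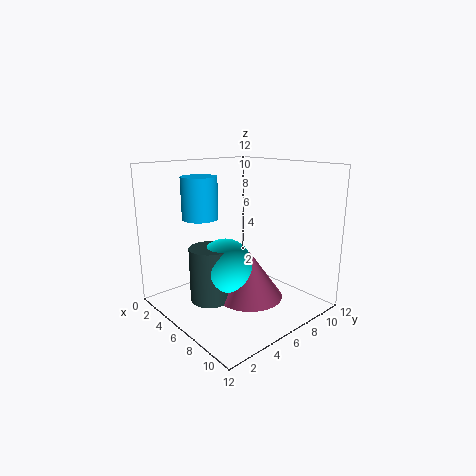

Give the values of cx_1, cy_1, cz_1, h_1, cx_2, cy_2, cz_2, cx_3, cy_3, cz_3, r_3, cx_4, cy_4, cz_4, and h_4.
cx_1 = 9, cy_1 = 4.5, cz_1 = 2.5, h_1 = 3.5, cx_2 = 8, cy_2 = 3, cz_2 = 5, cx_3 = 3.5, cy_3 = 4, cz_3 = 7.5, r_3 = 1.5, cx_4 = 7.5, cy_4 = 2, cz_4 = 2.5, h_4 = 4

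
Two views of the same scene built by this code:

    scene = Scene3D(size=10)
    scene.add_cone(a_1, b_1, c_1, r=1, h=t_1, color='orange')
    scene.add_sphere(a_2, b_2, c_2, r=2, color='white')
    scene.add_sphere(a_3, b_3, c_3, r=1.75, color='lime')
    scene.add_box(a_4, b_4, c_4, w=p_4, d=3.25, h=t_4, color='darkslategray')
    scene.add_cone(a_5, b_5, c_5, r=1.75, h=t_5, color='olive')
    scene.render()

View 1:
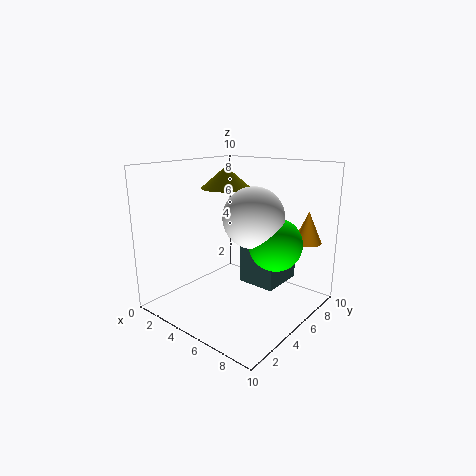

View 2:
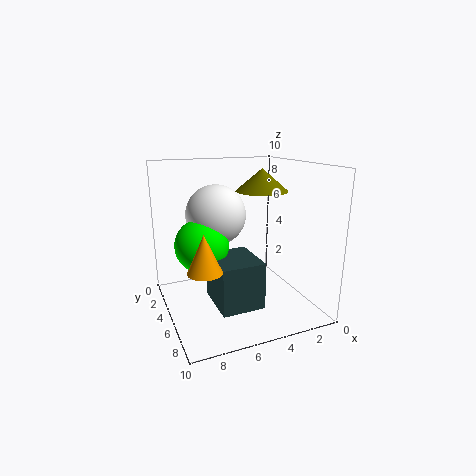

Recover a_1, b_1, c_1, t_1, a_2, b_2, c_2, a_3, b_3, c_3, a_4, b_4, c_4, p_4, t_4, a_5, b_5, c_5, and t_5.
a_1 = 8.5, b_1 = 8.5, c_1 = 4.5, t_1 = 2.25, a_2 = 6.5, b_2 = 4.75, c_2 = 6.75, a_3 = 7.75, b_3 = 5.5, c_3 = 5, a_4 = 4.75, b_4 = 5.5, c_4 = 1.5, p_4 = 2.75, t_4 = 3, a_5 = 3.5, b_5 = 5.5, c_5 = 8.25, t_5 = 1.5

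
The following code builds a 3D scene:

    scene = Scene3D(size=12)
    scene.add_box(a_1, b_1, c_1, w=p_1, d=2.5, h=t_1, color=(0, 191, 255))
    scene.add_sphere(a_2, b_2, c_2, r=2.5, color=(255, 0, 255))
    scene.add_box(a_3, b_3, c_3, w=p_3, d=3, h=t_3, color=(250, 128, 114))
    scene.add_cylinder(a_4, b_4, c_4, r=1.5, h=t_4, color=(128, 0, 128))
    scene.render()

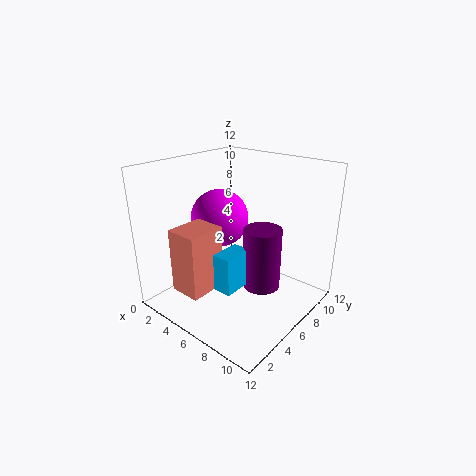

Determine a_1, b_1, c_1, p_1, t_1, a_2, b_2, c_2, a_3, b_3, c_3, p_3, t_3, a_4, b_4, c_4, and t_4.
a_1 = 6.5
b_1 = 2.5
c_1 = 3
p_1 = 1.5
t_1 = 3
a_2 = 3.5
b_2 = 6.5
c_2 = 7
a_3 = 4
b_3 = 0.5
c_3 = 3
p_3 = 2.5
t_3 = 5
a_4 = 8.5
b_4 = 6
c_4 = 2.5
t_4 = 5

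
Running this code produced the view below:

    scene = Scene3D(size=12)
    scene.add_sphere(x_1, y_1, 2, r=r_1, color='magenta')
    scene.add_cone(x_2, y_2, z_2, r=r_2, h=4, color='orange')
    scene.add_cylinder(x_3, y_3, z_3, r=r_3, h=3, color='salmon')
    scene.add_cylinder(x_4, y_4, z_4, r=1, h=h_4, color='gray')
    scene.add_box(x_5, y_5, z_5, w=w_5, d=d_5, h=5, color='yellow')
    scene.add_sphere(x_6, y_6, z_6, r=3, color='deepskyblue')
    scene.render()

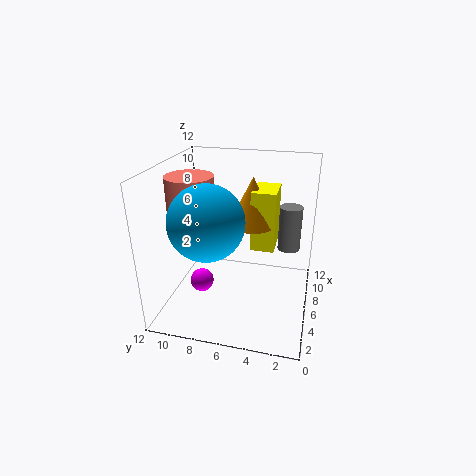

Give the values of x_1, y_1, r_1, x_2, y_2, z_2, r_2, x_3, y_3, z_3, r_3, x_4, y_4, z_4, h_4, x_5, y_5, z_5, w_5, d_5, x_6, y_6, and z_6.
x_1 = 5; y_1 = 9; r_1 = 1; x_2 = 7; y_2 = 5; z_2 = 7; r_2 = 2; x_3 = 6; y_3 = 10; z_3 = 8; r_3 = 2; x_4 = 9; y_4 = 2; z_4 = 4; h_4 = 4; x_5 = 6; y_5 = 3; z_5 = 5; w_5 = 3; d_5 = 2; x_6 = 4; y_6 = 8; z_6 = 8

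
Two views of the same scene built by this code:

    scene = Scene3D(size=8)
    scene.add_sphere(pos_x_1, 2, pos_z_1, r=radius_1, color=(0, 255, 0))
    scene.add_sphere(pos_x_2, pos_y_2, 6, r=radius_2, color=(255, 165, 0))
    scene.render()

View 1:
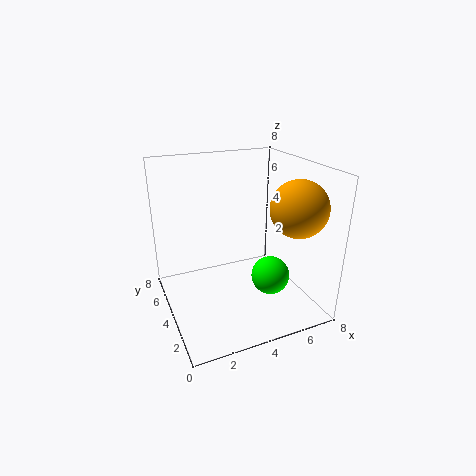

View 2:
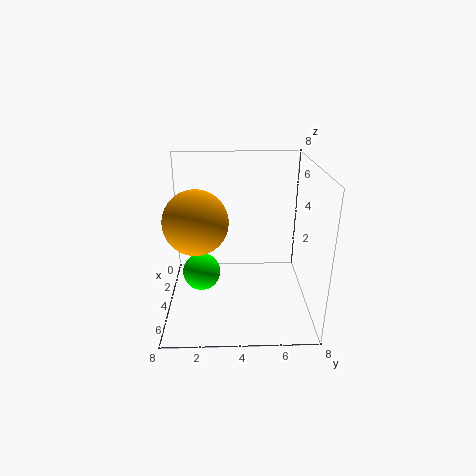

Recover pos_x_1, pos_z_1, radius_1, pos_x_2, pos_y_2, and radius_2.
pos_x_1 = 5
pos_z_1 = 2.5
radius_1 = 1
pos_x_2 = 6.5
pos_y_2 = 2
radius_2 = 1.5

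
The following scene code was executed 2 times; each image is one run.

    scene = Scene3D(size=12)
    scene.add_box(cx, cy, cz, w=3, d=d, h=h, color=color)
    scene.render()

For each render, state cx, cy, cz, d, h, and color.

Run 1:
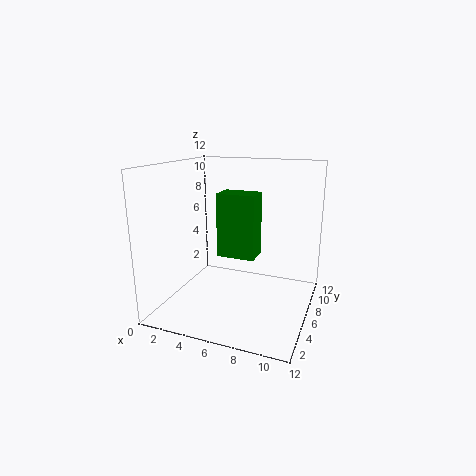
cx = 5; cy = 4; cz = 5; d = 2; h = 5; color = 'green'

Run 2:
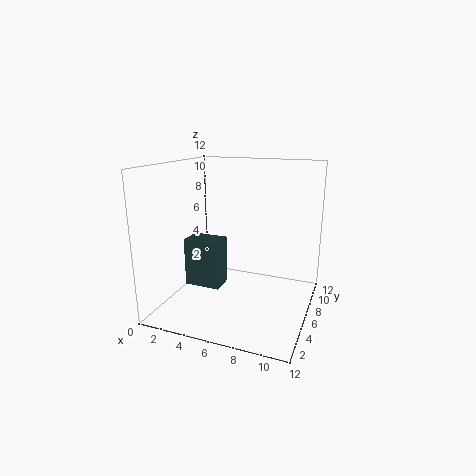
cx = 2; cy = 4; cz = 2; d = 2; h = 4; color = 'darkslategray'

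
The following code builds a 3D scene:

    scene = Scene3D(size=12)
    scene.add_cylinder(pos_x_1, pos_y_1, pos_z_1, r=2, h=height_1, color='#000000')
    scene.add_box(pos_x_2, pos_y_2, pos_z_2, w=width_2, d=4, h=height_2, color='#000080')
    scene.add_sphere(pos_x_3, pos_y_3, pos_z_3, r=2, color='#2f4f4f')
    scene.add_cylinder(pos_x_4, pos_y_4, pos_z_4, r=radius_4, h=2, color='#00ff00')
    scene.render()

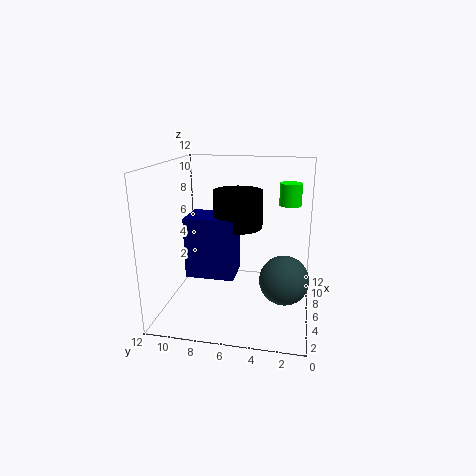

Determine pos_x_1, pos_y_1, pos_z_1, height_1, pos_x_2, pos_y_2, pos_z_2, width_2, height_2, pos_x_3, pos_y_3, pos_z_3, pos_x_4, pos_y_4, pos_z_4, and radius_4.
pos_x_1 = 6
pos_y_1 = 6
pos_z_1 = 7
height_1 = 3
pos_x_2 = 4
pos_y_2 = 6
pos_z_2 = 3
width_2 = 3
height_2 = 5
pos_x_3 = 5
pos_y_3 = 2
pos_z_3 = 3
pos_x_4 = 10
pos_y_4 = 2
pos_z_4 = 8
radius_4 = 1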